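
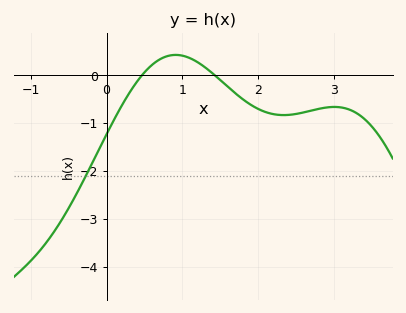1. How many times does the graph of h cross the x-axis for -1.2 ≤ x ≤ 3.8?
2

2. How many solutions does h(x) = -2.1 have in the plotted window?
1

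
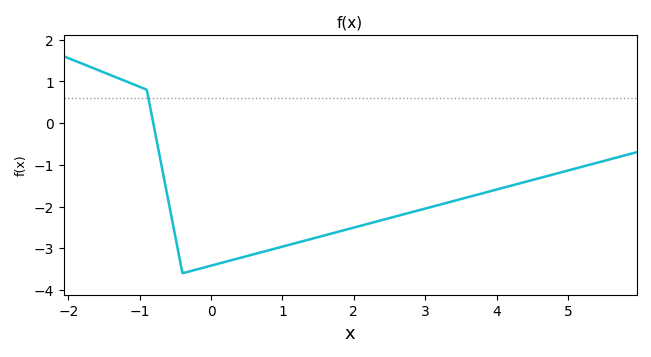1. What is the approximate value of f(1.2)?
-2.9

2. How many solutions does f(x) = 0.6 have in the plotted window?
1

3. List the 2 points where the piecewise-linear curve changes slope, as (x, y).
(-0.9, 0.8); (-0.4, -3.6)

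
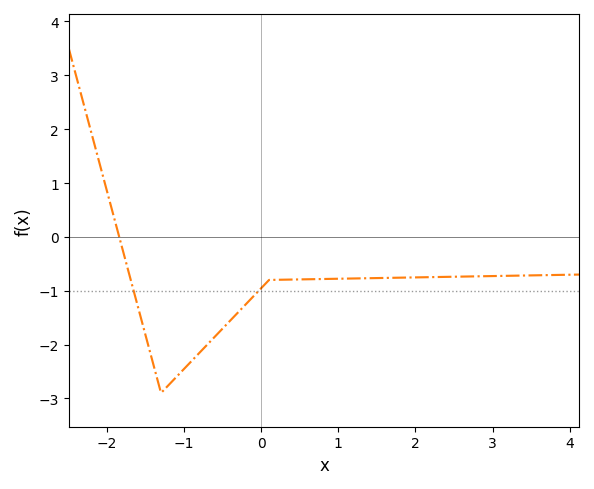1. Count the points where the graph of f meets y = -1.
2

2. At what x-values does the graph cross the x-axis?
-1.84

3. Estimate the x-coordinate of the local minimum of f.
-1.3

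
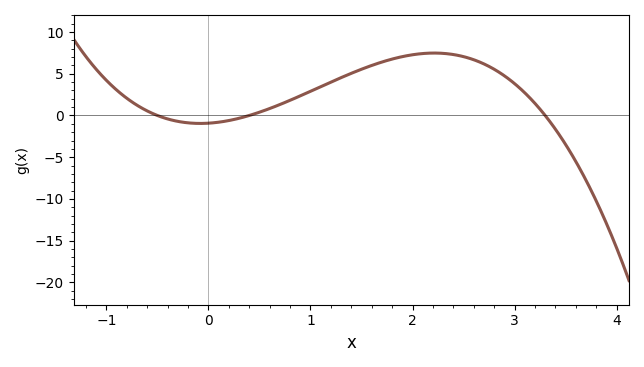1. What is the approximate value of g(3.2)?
1.45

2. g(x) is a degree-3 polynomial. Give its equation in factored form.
y = -1.4(x + 0.5)(x - 0.4)(x - 3.3)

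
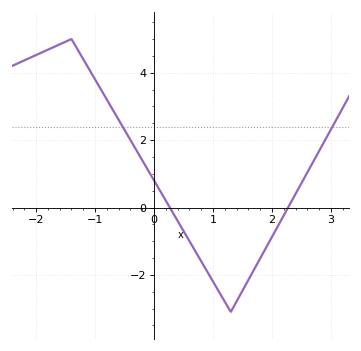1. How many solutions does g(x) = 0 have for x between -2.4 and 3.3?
2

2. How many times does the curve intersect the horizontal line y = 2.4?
2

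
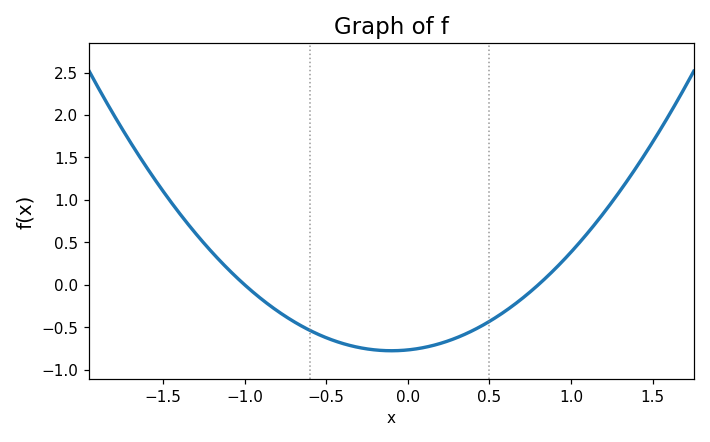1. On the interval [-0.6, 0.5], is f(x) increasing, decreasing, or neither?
neither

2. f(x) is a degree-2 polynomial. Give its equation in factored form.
y = 0.96(x + 1)(x - 0.8)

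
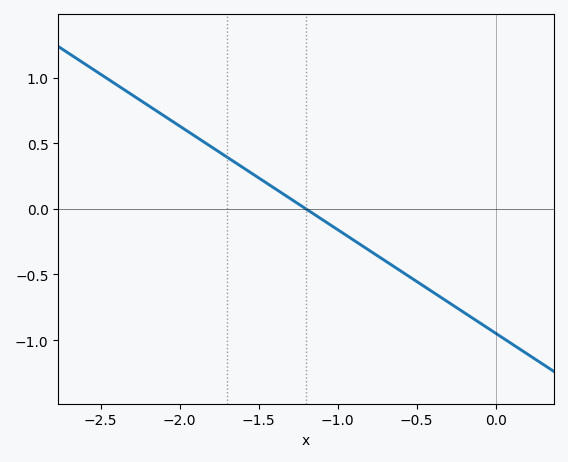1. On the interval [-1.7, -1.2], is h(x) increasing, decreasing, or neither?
decreasing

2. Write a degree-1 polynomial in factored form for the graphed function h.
y = -0.79(x + 1.2)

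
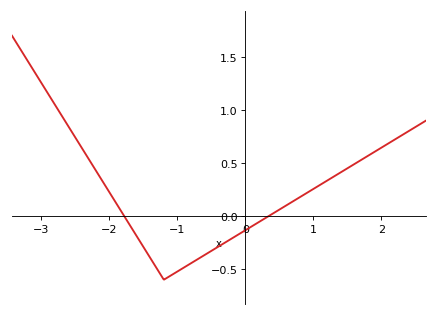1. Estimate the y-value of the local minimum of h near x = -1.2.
-0.6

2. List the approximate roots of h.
-1.8, 0.3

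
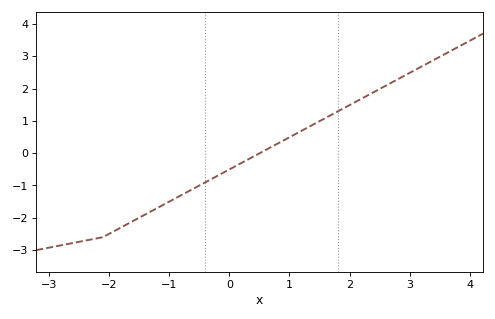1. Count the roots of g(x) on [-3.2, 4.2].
1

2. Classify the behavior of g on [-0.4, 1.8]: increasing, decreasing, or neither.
increasing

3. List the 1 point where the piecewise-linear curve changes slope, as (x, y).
(-2.1, -2.6)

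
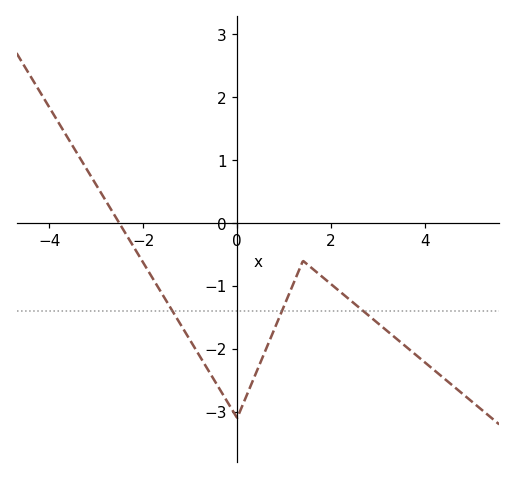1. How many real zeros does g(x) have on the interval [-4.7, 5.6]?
1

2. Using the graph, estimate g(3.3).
-1.8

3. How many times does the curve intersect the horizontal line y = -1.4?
3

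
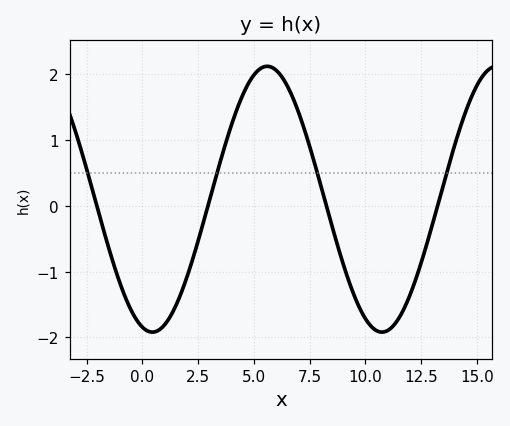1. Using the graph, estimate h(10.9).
-1.91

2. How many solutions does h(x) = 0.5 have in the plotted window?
4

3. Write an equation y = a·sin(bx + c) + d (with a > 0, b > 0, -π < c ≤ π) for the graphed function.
y = 2.02sin(0.61x - 1.84) + 0.1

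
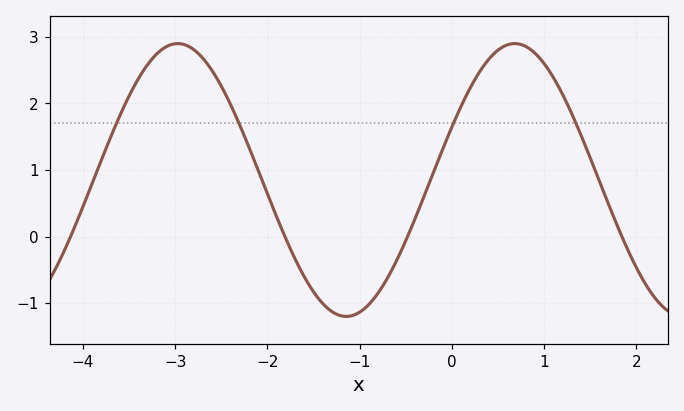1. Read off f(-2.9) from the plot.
2.9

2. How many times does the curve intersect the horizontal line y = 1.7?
4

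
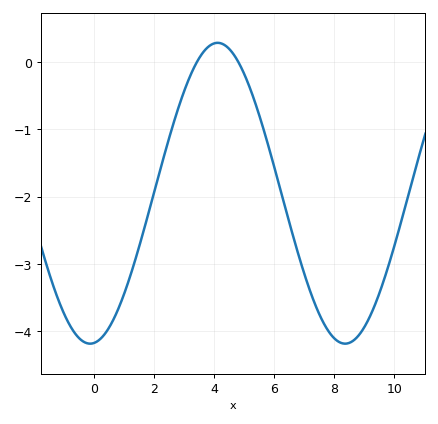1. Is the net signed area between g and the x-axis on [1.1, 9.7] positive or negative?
negative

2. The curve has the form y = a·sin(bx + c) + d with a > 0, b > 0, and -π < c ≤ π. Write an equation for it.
y = 2.24sin(0.74x - 1.5) - 1.95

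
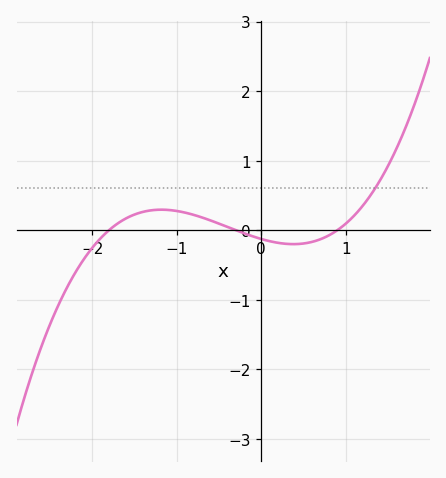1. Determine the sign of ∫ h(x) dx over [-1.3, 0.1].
positive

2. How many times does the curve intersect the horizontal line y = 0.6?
1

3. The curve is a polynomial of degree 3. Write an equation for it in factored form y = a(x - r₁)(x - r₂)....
y = 0.26(x + 1.8)(x + 0.3)(x - 0.9)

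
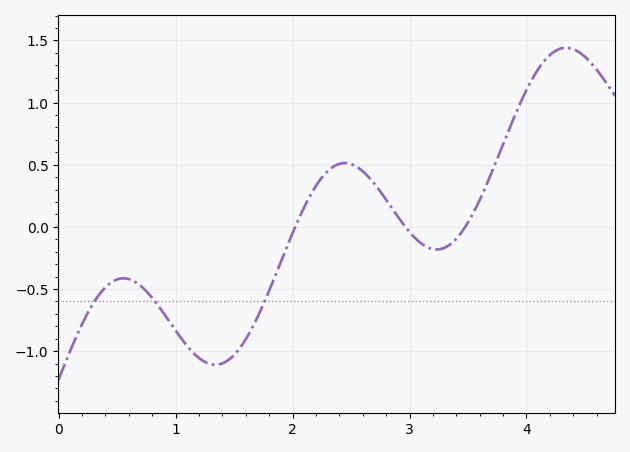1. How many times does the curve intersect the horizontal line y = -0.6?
3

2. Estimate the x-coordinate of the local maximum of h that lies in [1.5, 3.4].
2.45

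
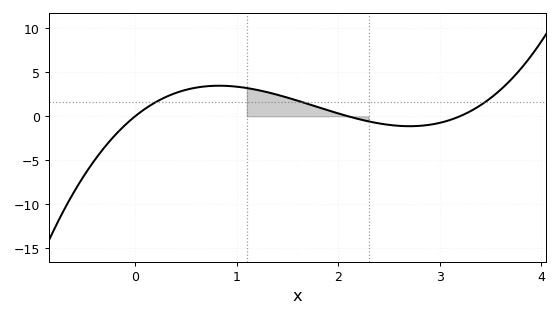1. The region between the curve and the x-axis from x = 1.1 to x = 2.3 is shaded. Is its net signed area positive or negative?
positive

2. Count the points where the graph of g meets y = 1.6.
3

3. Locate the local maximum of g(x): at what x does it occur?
0.8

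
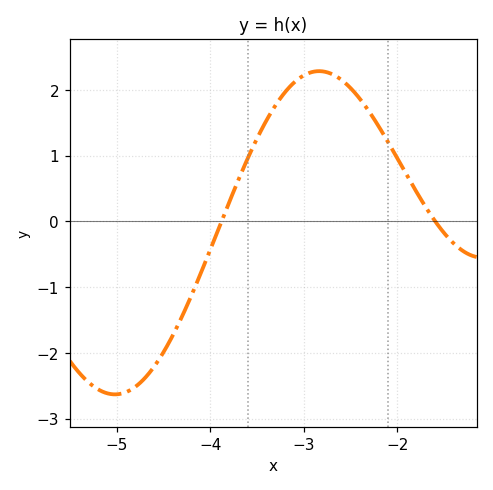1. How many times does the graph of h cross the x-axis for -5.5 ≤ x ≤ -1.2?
2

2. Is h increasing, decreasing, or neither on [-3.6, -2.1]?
neither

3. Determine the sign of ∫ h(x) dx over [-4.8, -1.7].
positive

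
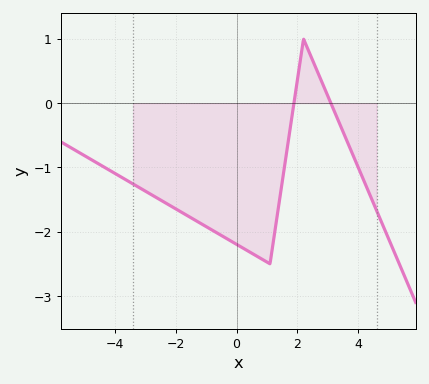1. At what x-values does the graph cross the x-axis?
1.8, 3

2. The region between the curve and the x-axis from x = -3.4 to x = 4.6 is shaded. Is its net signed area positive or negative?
negative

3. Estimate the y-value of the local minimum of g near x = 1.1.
-2.5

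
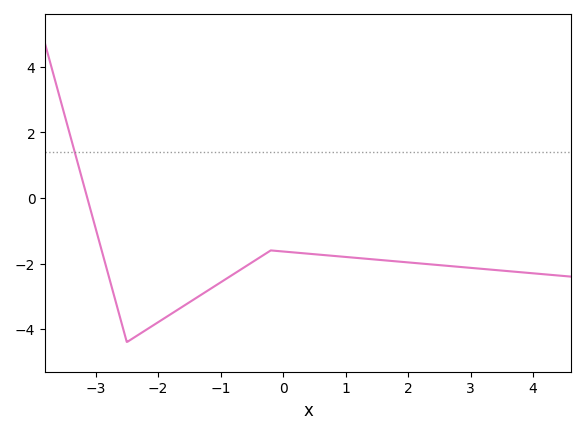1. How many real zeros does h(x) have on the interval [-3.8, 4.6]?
1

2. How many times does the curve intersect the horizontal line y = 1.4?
1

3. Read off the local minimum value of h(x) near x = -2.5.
-4.4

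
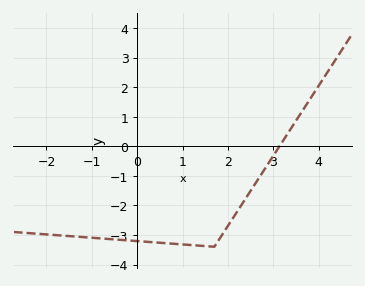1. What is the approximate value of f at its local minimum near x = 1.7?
-3.4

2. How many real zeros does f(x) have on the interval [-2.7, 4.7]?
1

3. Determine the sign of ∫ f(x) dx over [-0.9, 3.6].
negative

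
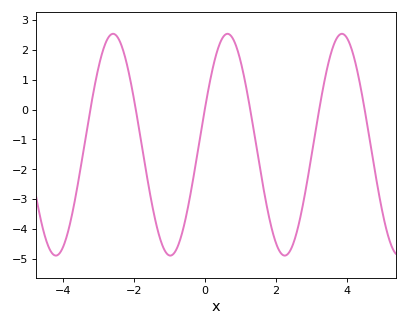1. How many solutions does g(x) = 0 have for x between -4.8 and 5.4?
6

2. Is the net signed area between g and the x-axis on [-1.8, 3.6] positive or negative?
negative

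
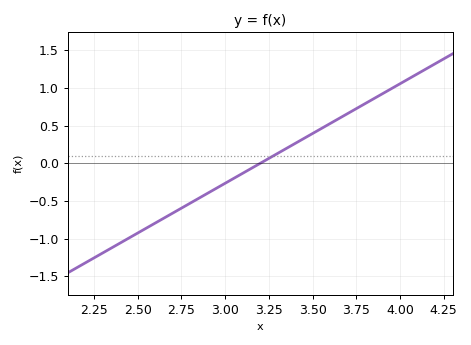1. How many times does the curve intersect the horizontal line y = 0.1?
1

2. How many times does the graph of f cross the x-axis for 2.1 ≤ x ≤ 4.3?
1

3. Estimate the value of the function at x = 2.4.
-1.05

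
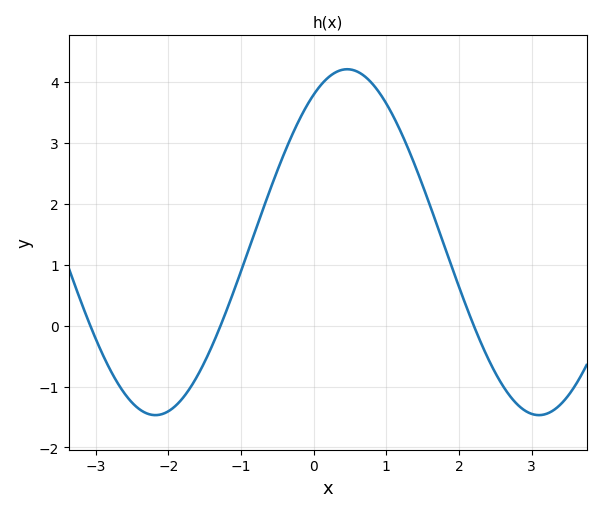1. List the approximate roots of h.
-3.07, -1.28, 2.21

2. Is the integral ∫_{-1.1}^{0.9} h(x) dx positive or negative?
positive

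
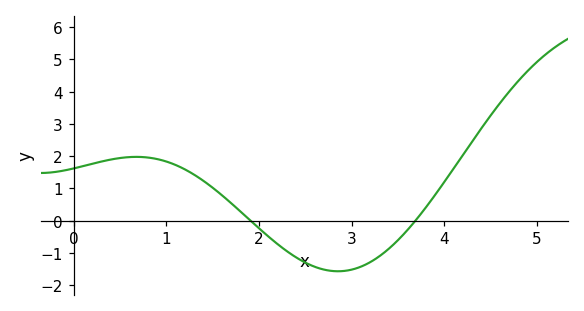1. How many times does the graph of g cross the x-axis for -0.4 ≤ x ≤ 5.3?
2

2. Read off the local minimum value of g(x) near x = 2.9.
-1.57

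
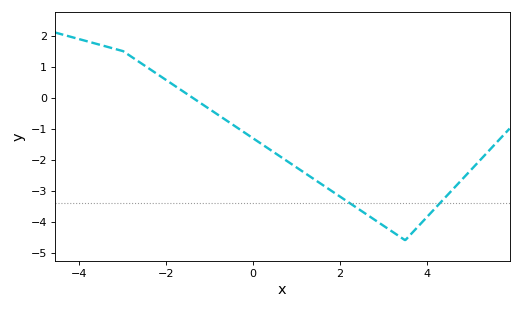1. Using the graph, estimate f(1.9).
-3.1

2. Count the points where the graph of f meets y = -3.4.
2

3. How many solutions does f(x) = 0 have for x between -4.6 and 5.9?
1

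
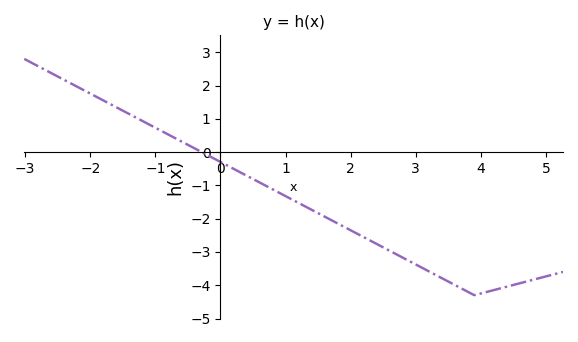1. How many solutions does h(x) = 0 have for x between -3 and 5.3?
1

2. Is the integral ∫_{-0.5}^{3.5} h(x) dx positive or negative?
negative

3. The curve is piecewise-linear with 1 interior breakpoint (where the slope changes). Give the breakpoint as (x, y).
(3.9, -4.3)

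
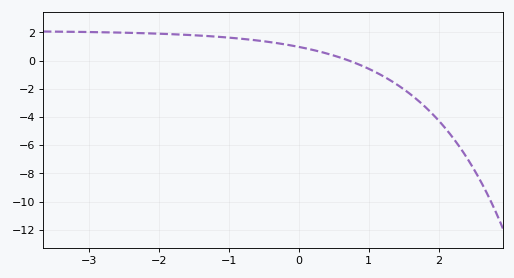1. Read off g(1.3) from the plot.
-1.37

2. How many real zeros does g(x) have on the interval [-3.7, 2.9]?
1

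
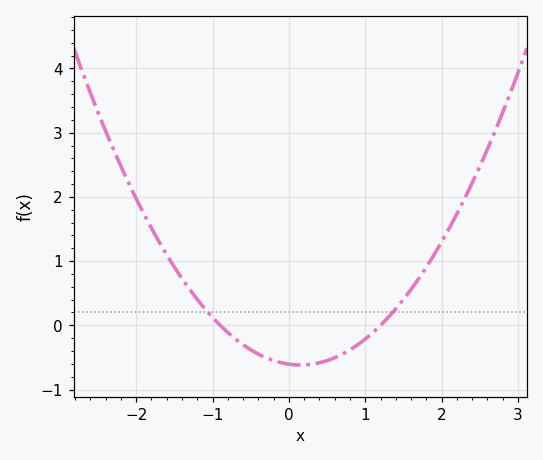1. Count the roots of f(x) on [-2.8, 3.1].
2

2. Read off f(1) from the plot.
-0.2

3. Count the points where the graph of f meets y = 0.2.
2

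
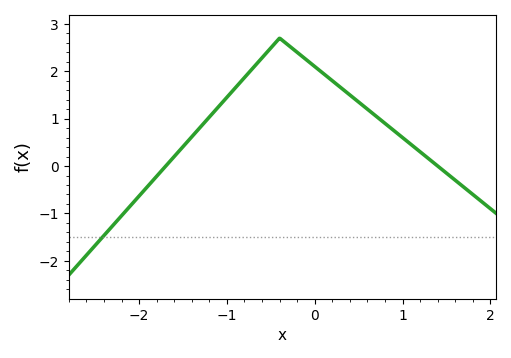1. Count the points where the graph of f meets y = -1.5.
1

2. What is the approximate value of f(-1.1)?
1.2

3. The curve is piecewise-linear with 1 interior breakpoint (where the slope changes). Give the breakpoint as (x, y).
(-0.4, 2.7)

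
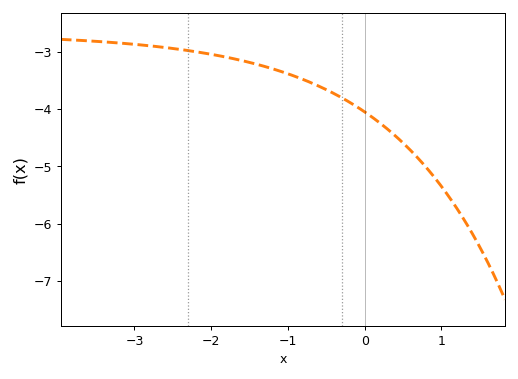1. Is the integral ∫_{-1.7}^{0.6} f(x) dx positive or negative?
negative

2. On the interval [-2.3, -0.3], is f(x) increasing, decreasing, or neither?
decreasing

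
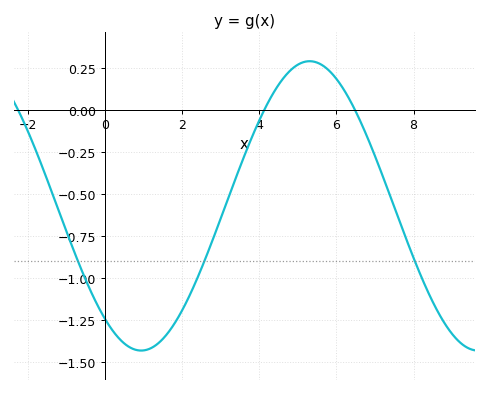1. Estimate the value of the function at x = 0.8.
-1.42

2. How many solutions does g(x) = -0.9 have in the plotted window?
3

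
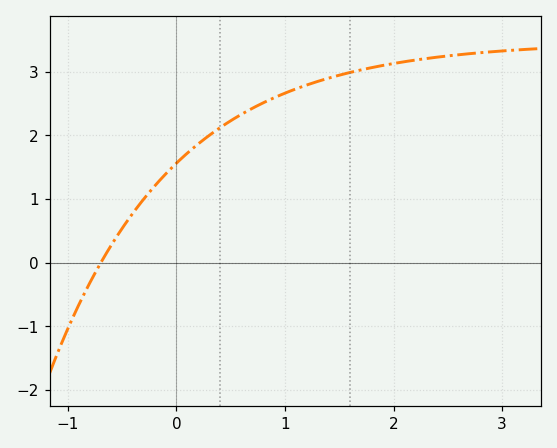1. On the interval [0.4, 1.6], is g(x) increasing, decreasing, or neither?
increasing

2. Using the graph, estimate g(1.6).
3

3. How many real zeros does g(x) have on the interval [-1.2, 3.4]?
1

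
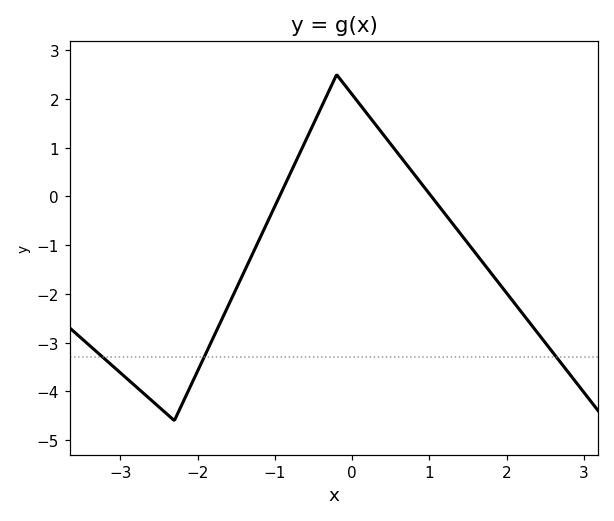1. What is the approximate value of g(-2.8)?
-3.9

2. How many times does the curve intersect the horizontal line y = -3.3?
3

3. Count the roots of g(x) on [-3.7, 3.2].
2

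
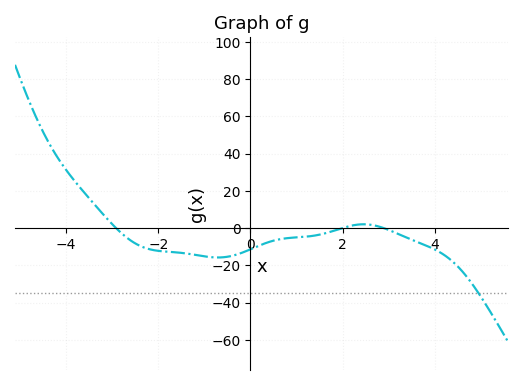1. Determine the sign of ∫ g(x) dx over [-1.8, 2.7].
negative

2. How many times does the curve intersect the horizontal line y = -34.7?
1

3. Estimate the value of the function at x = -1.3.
-13.9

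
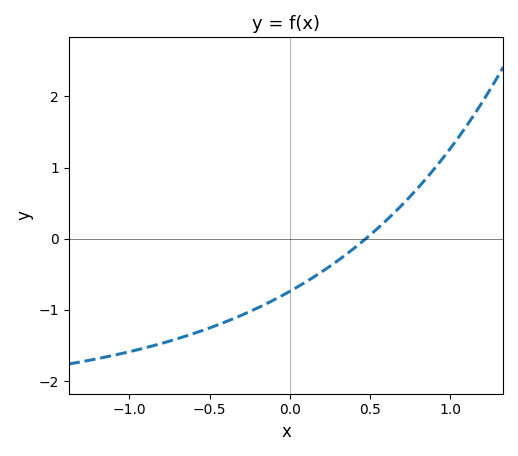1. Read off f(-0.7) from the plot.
-1.4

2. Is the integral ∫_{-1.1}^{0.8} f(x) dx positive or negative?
negative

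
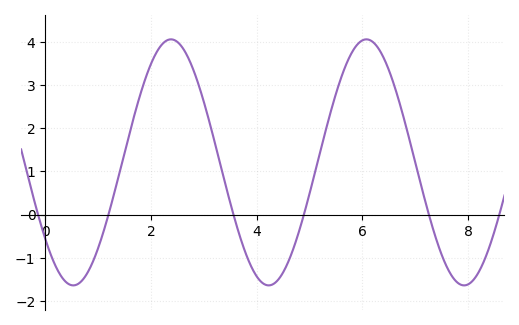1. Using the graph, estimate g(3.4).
0.7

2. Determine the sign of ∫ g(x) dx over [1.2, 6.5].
positive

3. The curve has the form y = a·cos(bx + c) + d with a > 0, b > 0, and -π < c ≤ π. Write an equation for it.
y = 2.85cos(1.7x + 2.2) + 1.21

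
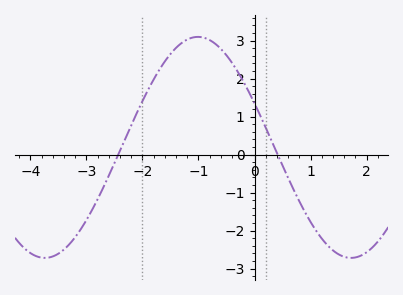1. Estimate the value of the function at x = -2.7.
-0.9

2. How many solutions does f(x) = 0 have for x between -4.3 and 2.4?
2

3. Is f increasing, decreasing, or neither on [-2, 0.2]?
neither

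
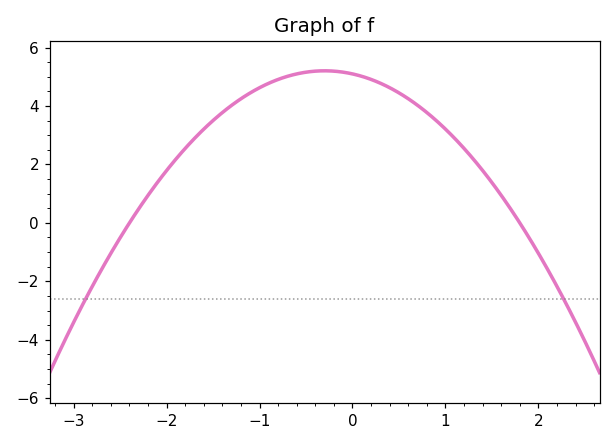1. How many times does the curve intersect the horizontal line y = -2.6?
2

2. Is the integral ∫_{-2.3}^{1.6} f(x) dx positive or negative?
positive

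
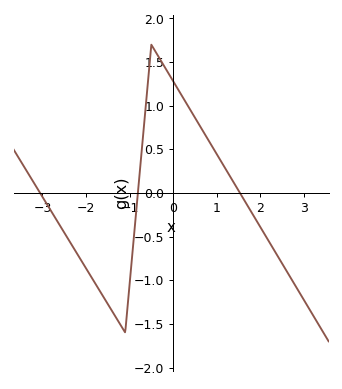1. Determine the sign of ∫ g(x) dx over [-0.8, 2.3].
positive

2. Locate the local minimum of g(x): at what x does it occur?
-1.1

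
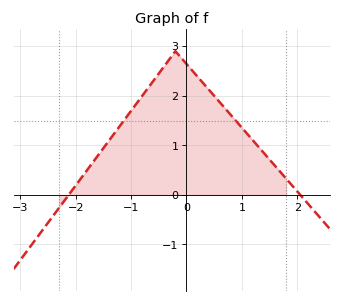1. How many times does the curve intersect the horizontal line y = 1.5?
2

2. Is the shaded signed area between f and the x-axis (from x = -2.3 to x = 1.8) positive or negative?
positive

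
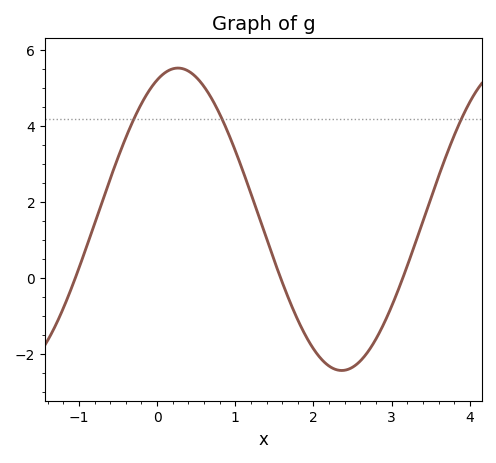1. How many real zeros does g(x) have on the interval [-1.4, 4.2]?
3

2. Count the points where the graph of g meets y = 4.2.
3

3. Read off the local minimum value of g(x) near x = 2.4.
-2.4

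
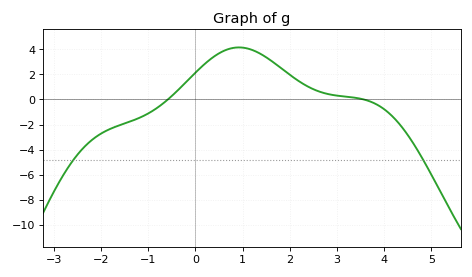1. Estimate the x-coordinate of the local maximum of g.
0.92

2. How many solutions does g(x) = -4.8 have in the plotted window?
2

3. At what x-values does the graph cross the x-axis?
-0.585, 3.57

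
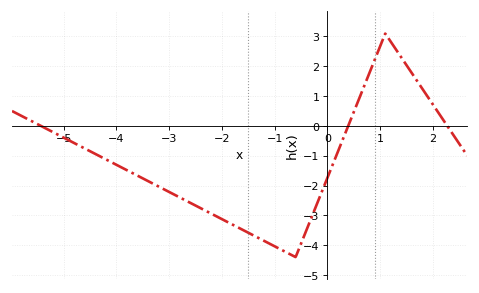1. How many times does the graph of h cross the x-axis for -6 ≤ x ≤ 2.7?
3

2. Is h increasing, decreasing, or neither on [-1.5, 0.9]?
neither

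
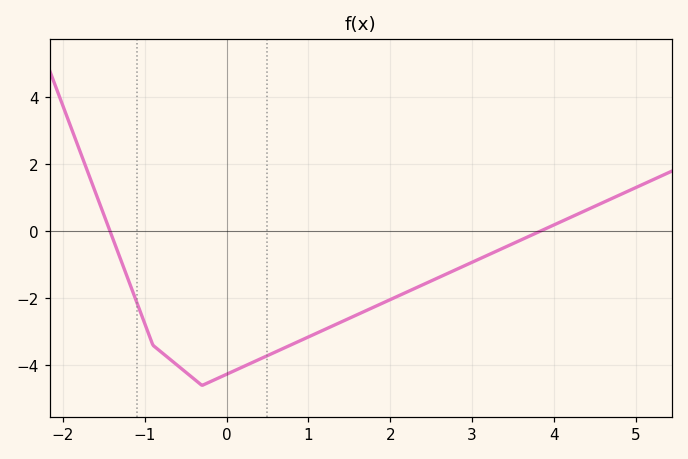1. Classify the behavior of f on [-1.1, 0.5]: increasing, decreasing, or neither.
neither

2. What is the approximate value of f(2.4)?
-1.59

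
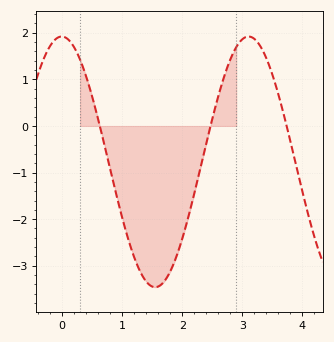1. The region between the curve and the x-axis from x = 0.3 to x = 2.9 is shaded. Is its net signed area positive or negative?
negative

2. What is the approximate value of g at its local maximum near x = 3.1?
1.9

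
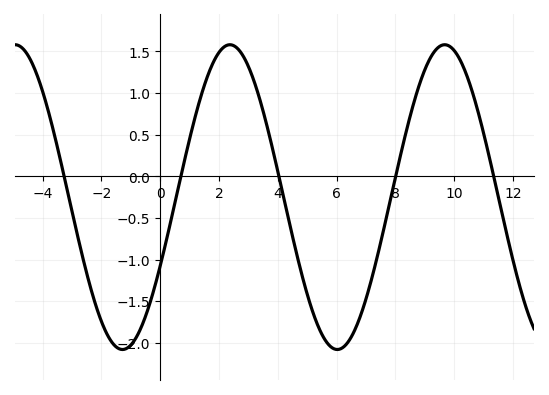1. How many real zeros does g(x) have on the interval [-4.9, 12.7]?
5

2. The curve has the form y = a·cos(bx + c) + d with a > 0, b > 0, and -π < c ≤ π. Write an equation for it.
y = 1.83cos(0.86x - 2.04) - 0.25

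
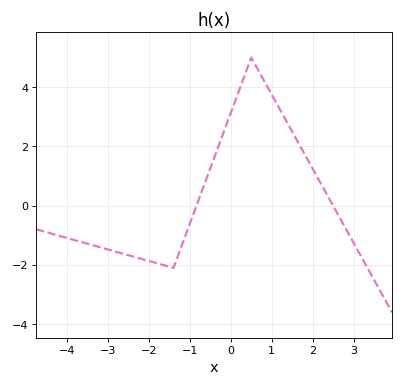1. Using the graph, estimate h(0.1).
3.51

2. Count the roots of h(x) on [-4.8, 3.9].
2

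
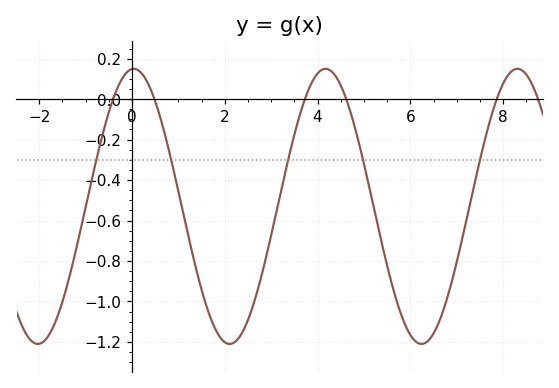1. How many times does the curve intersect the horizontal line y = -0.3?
5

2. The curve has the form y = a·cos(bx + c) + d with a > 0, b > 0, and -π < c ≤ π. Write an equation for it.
y = 0.68cos(1.5x - 0.06) - 0.53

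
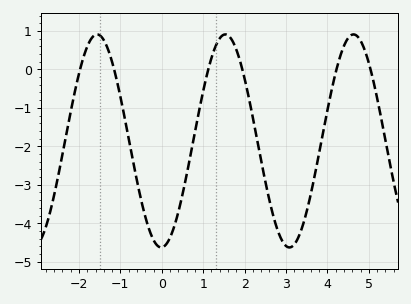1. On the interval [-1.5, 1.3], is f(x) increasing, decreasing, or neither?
neither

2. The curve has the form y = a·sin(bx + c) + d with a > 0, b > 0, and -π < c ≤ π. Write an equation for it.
y = 2.77sin(2.03x - 1.54) - 1.86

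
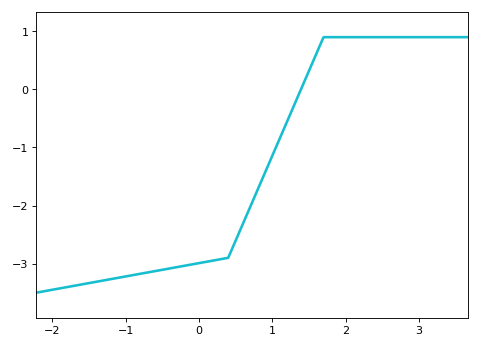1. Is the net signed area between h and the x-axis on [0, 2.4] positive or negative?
negative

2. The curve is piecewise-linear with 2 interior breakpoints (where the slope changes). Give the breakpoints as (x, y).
(0.4, -2.9); (1.7, 0.9)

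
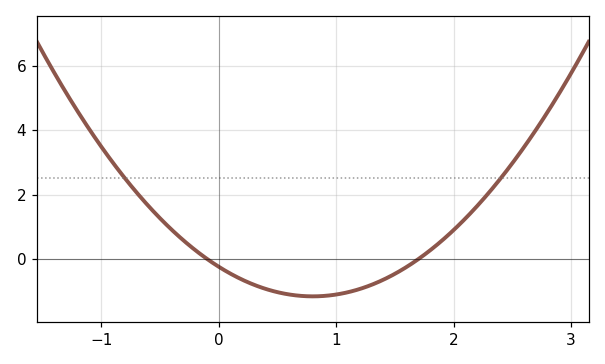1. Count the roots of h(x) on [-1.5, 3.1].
2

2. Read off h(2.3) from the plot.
2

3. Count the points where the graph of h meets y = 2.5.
2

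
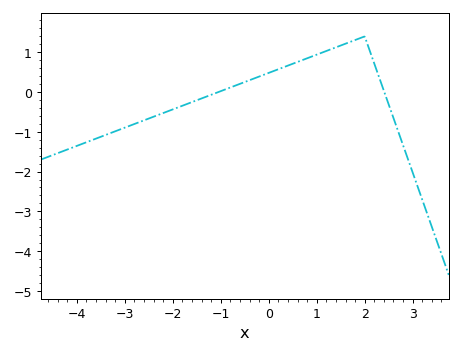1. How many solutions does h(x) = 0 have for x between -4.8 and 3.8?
2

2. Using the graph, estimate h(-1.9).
-0.391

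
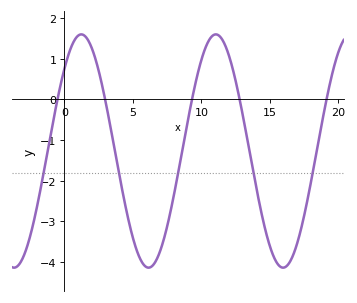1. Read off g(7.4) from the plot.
-3.3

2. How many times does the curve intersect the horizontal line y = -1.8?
5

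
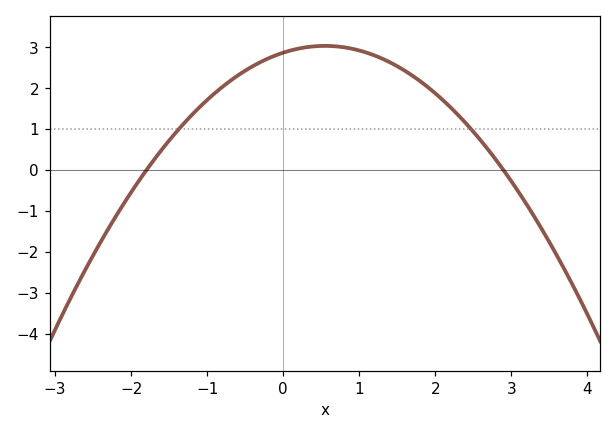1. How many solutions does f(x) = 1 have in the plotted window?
2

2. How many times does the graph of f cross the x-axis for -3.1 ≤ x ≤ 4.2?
2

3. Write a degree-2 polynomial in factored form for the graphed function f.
y = -0.55(x + 1.8)(x - 2.9)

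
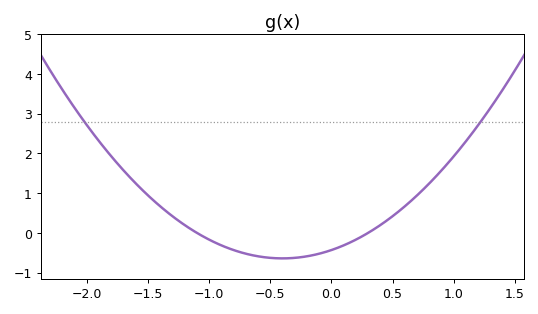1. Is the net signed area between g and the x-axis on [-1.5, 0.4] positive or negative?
negative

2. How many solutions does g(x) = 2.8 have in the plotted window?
2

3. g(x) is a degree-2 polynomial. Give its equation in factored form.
y = 1.31(x + 1.1)(x - 0.3)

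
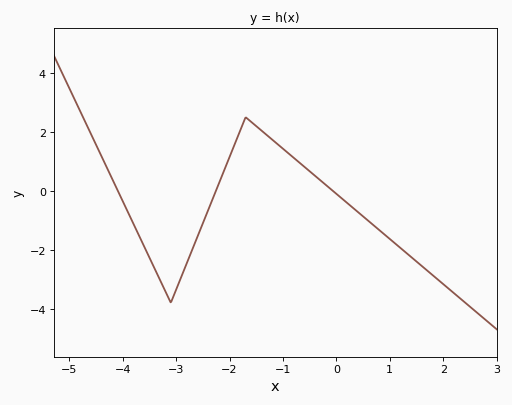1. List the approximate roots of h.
-4.09, -2.26, -0.067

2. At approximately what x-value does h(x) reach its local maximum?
-1.7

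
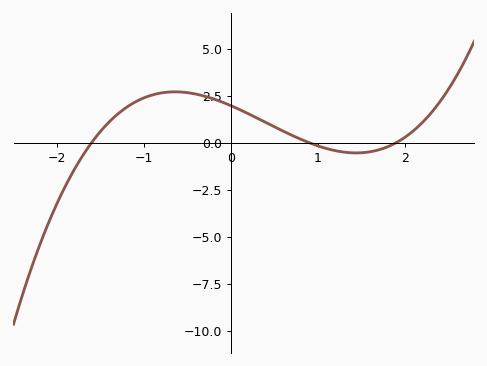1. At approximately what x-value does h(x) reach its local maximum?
-0.6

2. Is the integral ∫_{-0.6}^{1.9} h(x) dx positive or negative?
positive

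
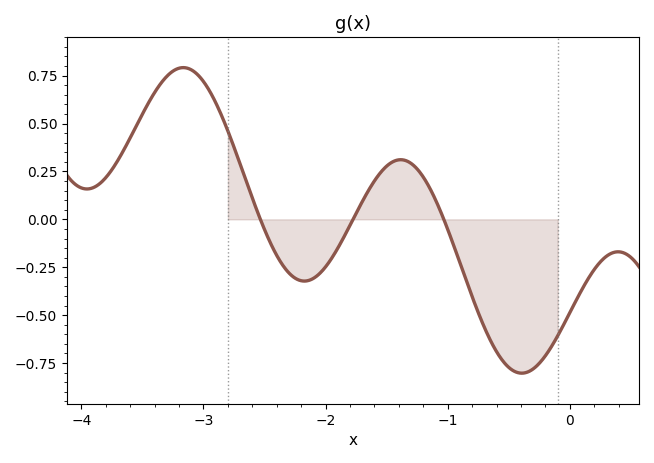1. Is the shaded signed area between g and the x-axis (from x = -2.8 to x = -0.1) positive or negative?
negative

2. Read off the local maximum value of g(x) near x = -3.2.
0.792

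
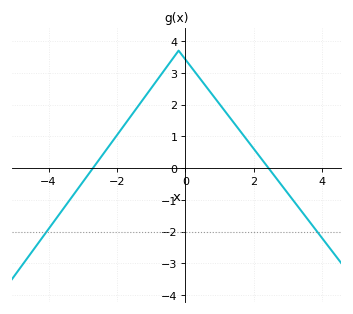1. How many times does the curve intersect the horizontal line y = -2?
2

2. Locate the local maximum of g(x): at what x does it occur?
-0.2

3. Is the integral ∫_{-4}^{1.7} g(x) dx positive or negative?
positive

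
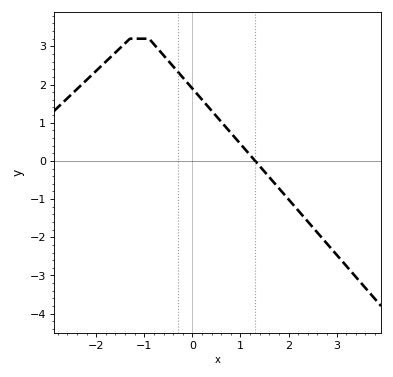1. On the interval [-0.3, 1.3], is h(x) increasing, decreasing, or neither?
decreasing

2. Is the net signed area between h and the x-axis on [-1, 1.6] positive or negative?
positive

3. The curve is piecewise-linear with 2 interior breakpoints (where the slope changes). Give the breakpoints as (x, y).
(-1.3, 3.2); (-0.9, 3.2)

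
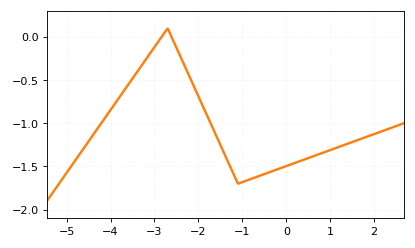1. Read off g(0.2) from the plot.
-1.45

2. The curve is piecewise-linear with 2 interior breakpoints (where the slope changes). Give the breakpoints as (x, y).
(-2.7, 0.1); (-1.1, -1.7)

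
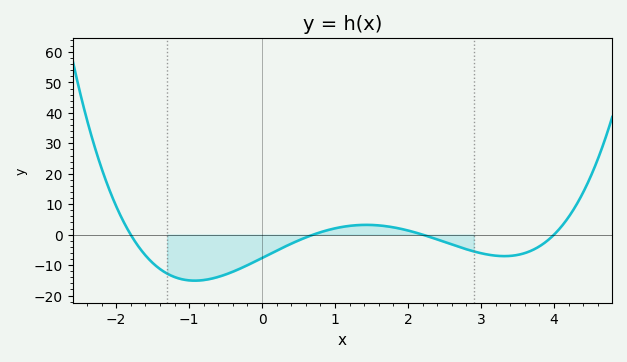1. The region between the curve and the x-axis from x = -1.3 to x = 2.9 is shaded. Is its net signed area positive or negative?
negative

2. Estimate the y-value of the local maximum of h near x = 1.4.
3.22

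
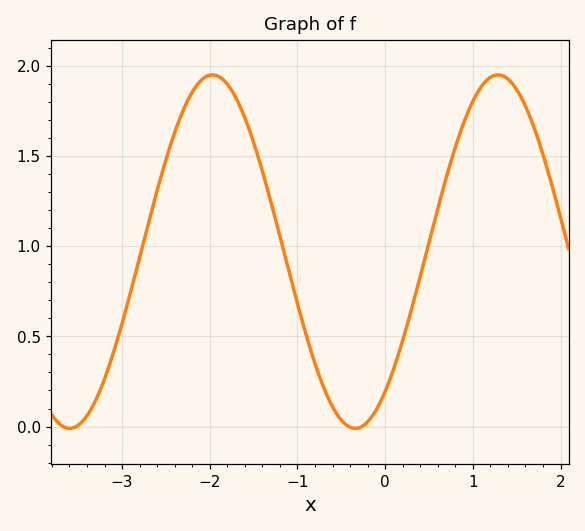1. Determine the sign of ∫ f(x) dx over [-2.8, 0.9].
positive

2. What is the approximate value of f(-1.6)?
1.7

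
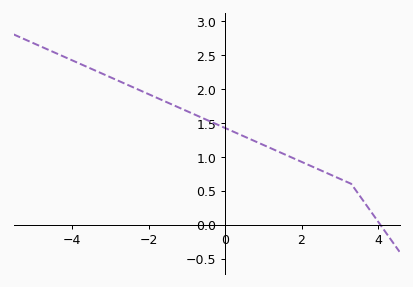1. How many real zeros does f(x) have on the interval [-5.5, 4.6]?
1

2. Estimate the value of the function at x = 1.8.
0.95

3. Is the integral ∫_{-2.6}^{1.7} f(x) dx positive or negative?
positive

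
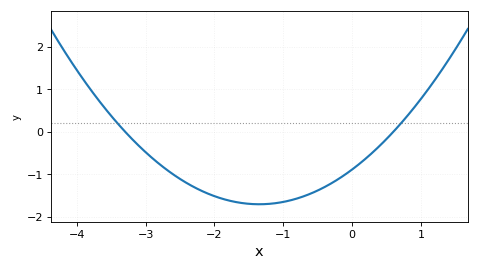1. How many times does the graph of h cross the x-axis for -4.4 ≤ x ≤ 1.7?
2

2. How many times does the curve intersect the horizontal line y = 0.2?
2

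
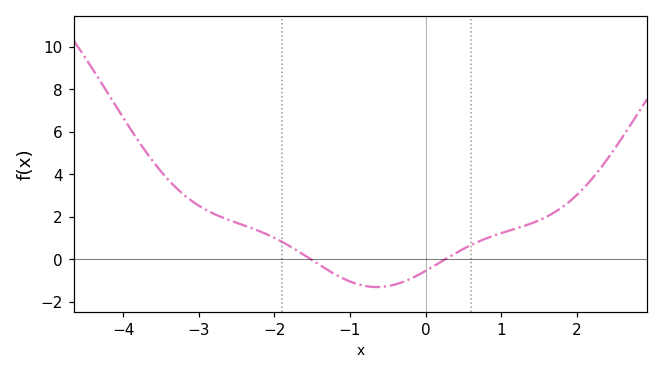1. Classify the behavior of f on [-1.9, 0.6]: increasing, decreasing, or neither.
neither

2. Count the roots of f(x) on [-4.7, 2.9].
2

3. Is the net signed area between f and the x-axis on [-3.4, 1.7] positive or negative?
positive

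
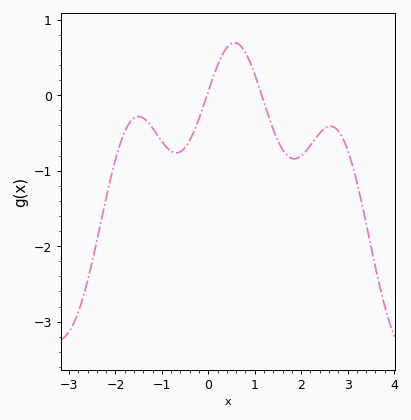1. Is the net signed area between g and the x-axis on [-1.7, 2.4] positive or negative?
negative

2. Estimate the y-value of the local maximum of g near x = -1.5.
-0.281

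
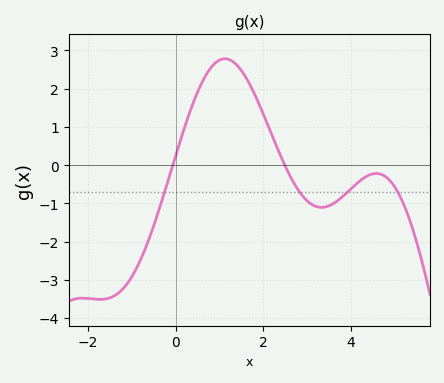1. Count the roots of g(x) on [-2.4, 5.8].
2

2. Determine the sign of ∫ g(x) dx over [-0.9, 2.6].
positive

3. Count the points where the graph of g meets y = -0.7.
4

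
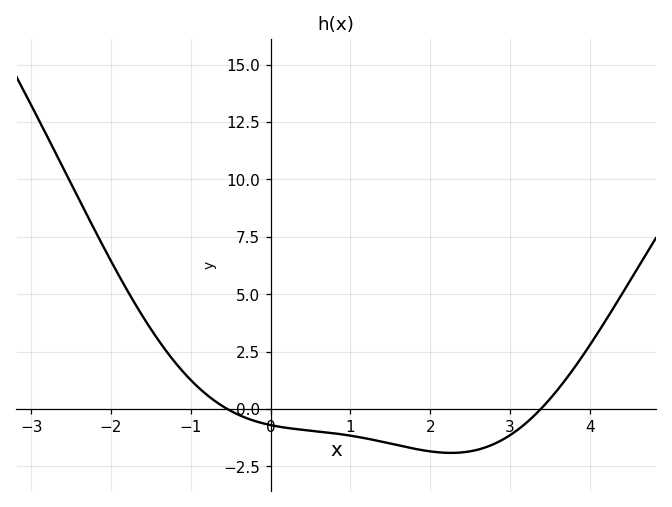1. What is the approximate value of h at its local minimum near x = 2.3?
-1.91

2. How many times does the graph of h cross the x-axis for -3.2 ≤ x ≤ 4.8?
2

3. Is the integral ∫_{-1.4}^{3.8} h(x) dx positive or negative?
negative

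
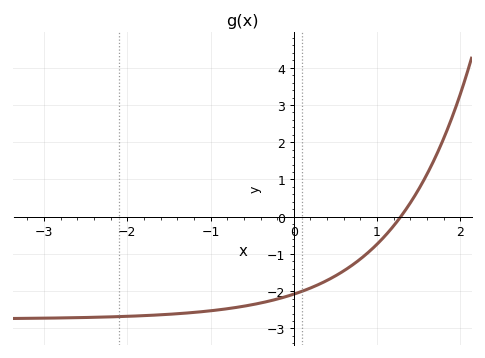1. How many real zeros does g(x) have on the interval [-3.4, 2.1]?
1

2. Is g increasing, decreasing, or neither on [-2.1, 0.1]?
increasing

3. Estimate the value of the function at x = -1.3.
-2.6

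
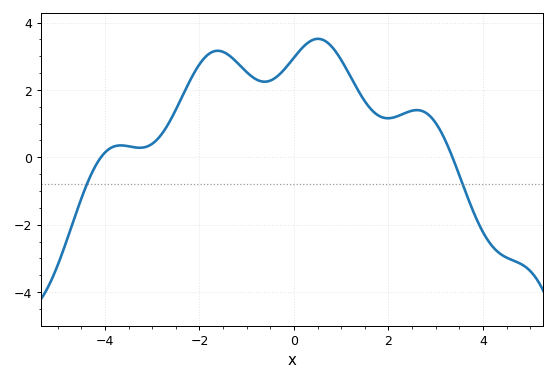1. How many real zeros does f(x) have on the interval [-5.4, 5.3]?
2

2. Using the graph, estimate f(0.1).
3.2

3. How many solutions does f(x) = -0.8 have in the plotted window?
2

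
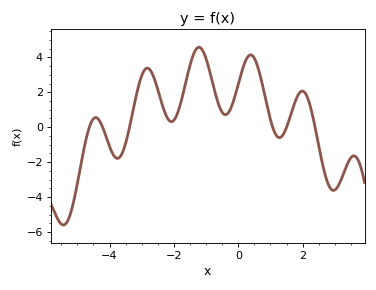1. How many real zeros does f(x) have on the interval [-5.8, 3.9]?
6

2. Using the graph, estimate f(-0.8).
2.6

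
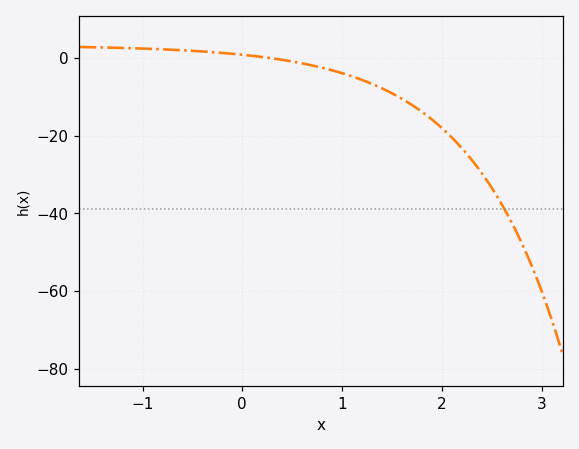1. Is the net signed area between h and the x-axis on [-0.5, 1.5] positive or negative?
negative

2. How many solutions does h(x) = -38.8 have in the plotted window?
1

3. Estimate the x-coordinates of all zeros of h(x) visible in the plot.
0.27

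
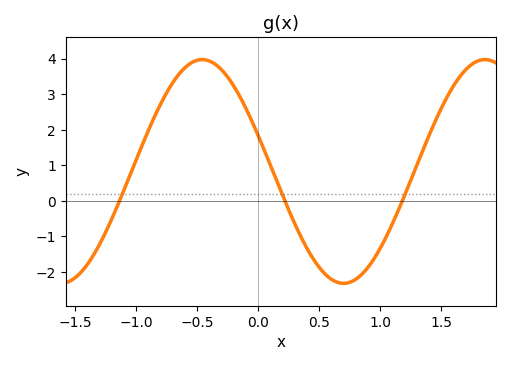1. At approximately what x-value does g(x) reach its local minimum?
0.699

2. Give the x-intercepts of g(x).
-1.14, 0.217, 1.18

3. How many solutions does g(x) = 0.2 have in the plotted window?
3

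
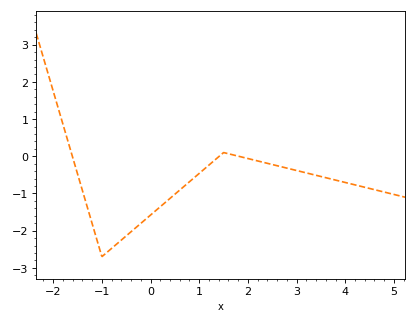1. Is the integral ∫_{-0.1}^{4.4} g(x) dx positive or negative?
negative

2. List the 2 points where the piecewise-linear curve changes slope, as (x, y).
(-1, -2.7); (1.5, 0.1)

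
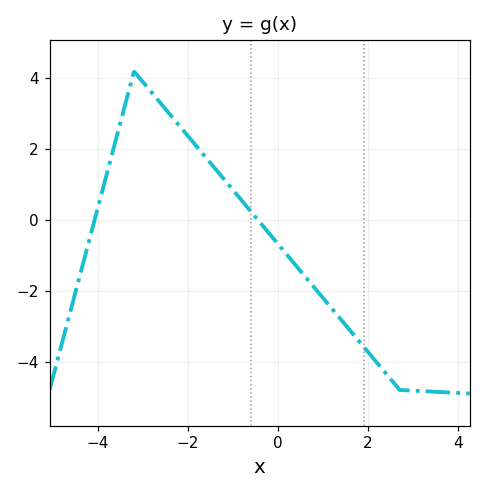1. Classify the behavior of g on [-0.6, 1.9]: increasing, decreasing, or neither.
decreasing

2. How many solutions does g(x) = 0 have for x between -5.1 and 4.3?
2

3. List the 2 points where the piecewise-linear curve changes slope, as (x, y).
(-3.2, 4.2); (2.7, -4.8)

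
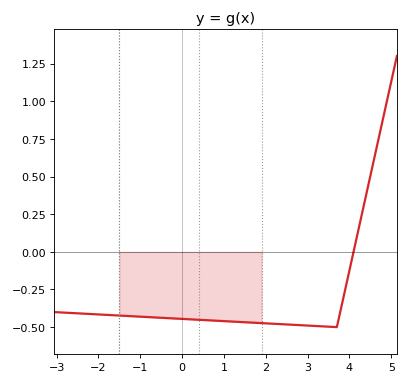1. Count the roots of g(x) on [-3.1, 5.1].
1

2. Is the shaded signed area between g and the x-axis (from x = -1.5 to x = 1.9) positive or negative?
negative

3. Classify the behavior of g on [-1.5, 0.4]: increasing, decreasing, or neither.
decreasing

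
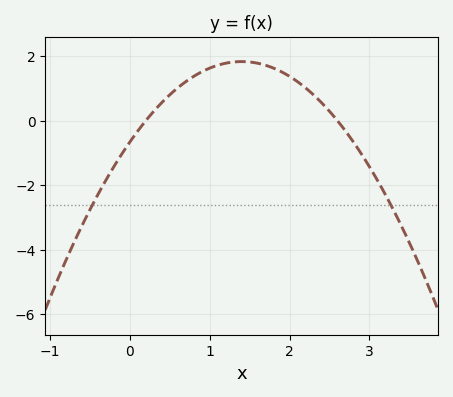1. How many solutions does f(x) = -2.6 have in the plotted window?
2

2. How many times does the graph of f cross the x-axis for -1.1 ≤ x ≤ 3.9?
2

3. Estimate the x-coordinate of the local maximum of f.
1.4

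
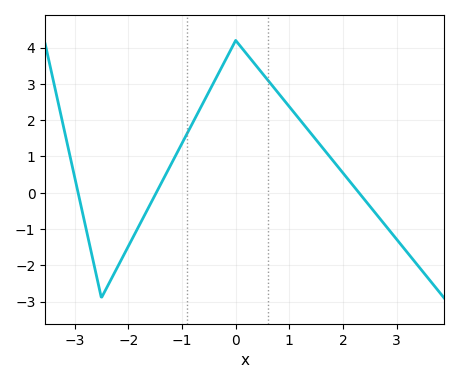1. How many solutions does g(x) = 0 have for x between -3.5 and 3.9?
3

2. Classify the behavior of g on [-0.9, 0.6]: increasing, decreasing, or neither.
neither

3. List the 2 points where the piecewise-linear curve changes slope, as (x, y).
(-2.5, -2.9); (0, 4.2)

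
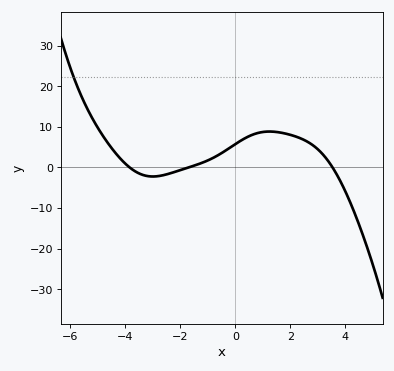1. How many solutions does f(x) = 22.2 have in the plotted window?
1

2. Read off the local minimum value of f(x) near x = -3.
-2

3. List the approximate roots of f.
-3.8, -1.8, 3.6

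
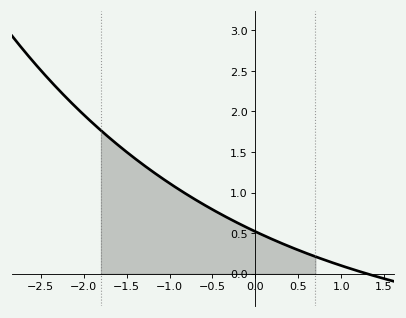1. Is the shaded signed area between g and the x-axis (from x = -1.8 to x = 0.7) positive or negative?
positive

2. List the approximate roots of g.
1.3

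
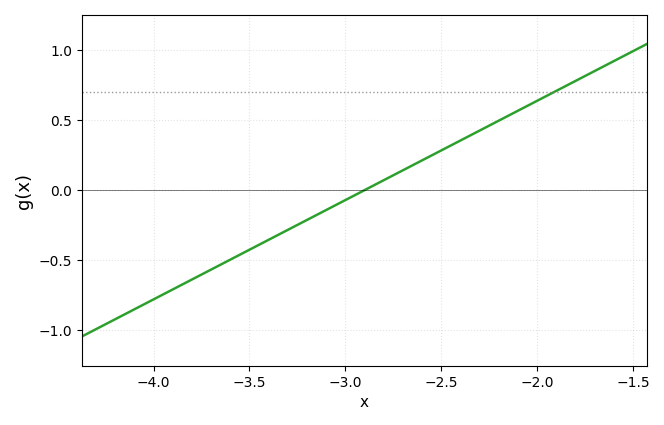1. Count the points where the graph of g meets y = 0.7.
1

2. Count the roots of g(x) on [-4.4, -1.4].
1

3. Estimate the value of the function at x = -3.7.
-0.568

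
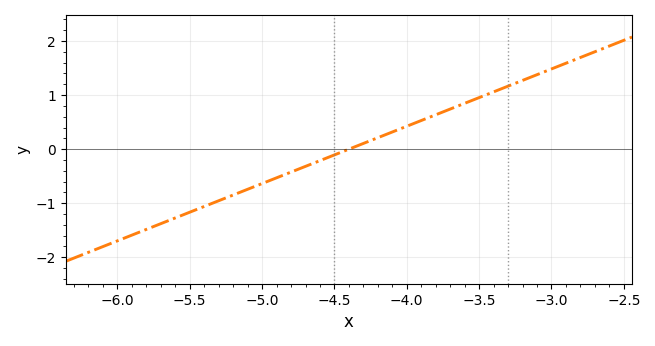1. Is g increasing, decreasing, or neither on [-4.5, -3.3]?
increasing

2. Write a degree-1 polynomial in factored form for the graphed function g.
y = 1.06(x + 4.4)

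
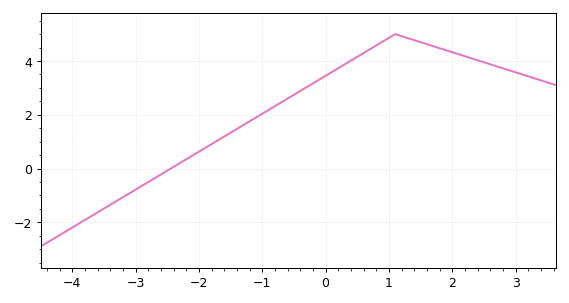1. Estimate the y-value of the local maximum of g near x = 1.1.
5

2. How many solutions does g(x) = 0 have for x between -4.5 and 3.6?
1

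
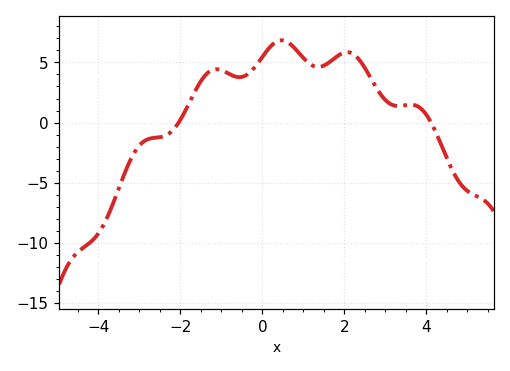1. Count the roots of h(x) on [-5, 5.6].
2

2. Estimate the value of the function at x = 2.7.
3.5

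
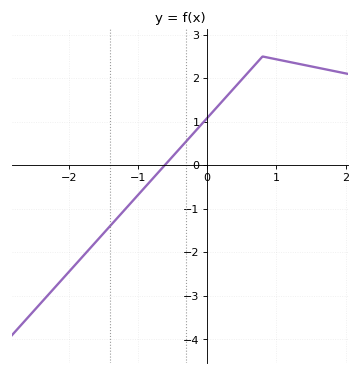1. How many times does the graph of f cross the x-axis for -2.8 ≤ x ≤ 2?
1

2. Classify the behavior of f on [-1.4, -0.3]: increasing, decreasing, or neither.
increasing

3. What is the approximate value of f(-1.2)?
-1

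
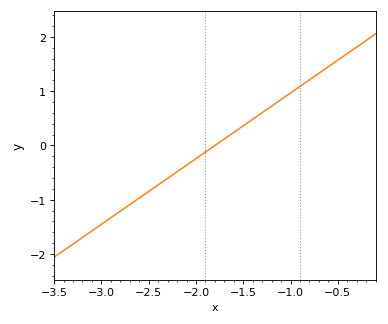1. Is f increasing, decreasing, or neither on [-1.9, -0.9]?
increasing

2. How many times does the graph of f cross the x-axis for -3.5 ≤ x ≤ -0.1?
1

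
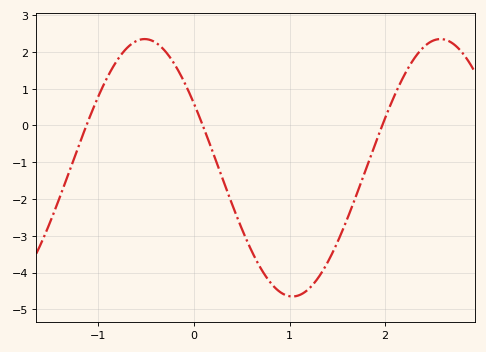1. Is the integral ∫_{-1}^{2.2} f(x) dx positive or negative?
negative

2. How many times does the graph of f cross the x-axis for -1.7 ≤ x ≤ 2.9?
3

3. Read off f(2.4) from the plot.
2.1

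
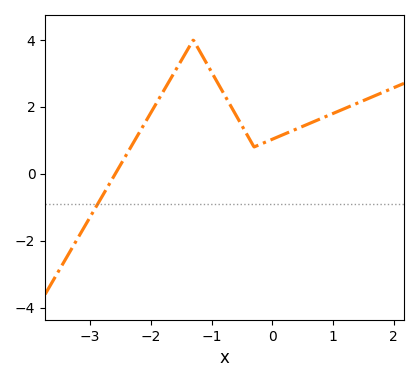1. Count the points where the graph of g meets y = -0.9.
1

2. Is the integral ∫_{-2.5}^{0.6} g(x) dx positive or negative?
positive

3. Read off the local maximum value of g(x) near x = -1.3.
4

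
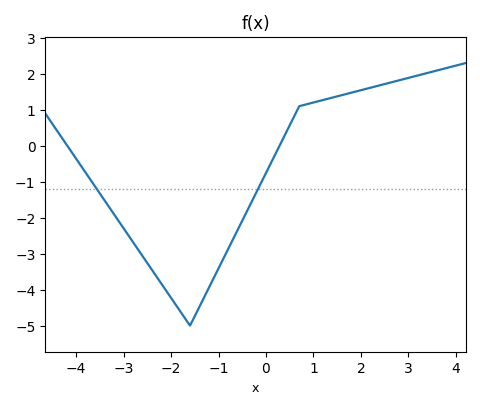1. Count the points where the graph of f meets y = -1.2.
2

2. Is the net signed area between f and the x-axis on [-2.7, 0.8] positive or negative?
negative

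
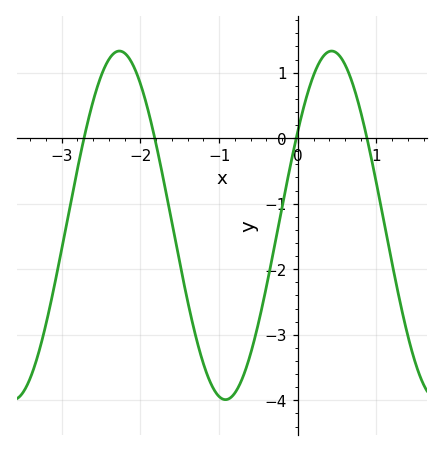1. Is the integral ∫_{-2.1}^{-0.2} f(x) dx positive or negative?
negative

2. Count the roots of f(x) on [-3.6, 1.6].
4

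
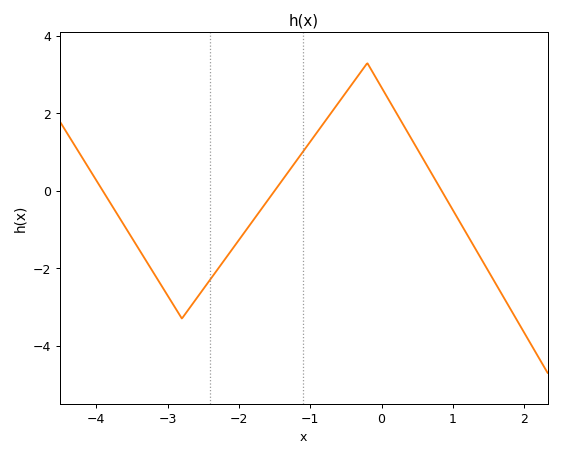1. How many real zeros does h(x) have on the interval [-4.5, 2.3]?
3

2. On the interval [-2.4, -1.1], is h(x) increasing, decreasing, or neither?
increasing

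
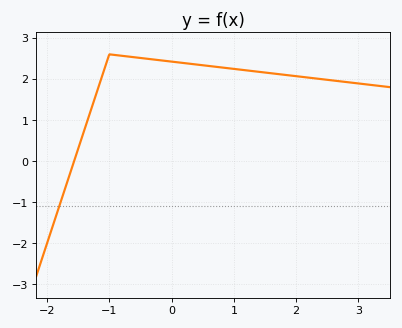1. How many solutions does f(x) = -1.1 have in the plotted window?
1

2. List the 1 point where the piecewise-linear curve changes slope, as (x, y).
(-1, 2.6)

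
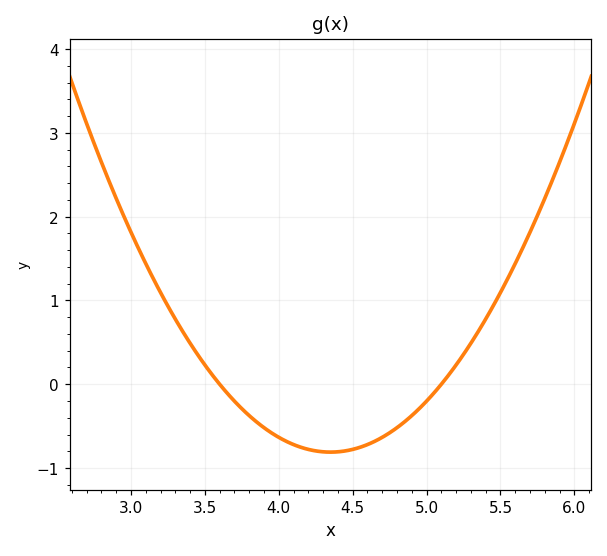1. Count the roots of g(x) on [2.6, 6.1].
2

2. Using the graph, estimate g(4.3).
-0.8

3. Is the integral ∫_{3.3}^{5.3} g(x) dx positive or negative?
negative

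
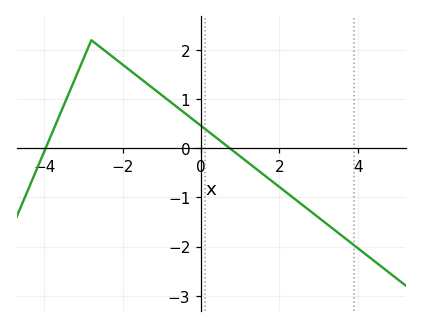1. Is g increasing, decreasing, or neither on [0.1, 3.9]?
decreasing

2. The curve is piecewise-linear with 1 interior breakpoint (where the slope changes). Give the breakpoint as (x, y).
(-2.8, 2.2)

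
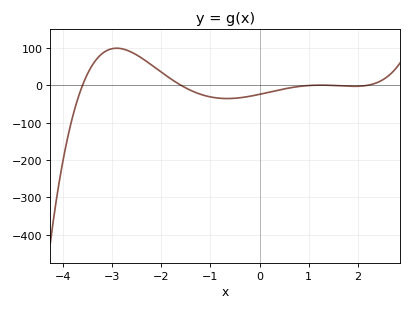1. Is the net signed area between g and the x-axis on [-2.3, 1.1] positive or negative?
negative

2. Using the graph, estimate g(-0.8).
-30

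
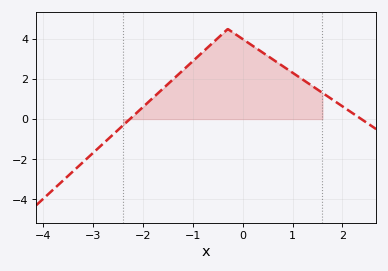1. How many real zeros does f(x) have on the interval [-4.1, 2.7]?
2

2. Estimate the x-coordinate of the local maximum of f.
-0.299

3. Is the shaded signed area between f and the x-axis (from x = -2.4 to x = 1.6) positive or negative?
positive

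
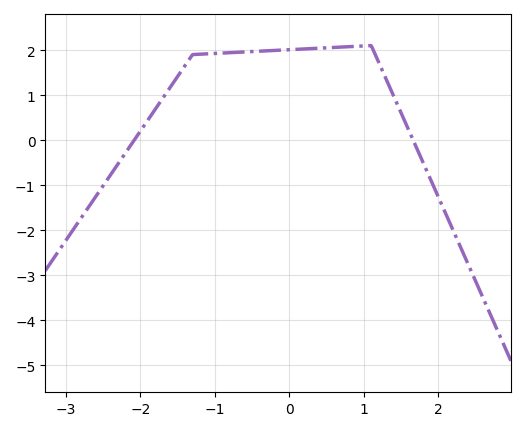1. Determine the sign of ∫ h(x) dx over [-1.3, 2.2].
positive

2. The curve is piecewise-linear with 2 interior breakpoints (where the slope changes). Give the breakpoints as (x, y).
(-1.3, 1.9); (1.1, 2.1)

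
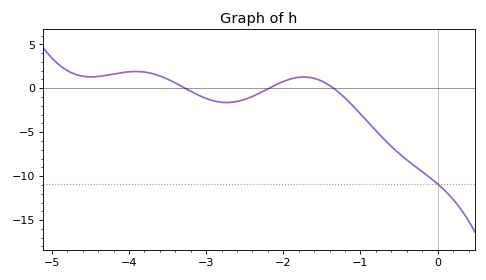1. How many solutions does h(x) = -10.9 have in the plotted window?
1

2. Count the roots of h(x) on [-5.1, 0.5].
3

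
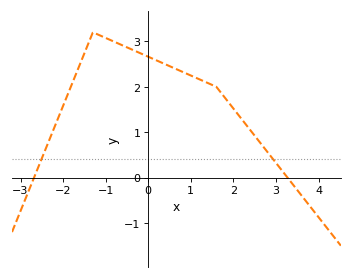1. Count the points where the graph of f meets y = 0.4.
2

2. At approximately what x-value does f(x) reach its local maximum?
-1.3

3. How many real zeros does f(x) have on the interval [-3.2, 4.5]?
2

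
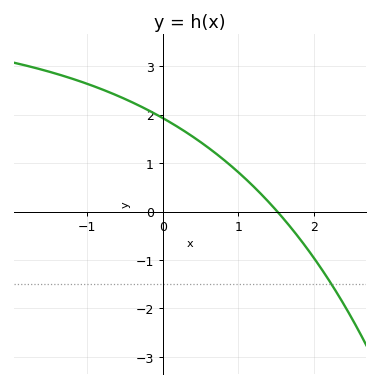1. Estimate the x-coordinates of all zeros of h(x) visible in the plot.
1.51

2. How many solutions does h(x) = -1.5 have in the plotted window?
1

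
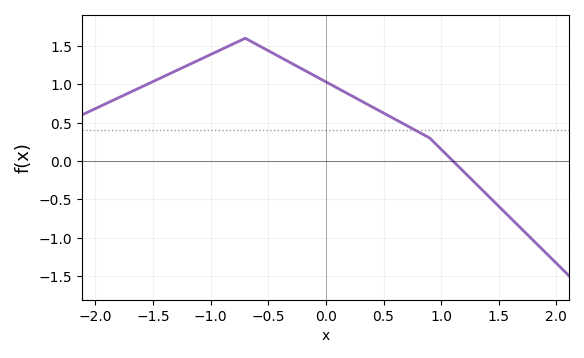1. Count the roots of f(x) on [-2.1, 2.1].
1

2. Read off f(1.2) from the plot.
-0.15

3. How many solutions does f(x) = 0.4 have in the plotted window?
1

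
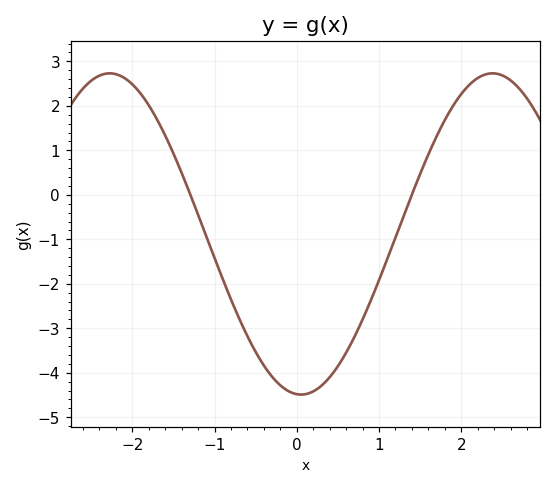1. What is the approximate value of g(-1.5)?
0.929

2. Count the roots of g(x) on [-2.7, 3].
2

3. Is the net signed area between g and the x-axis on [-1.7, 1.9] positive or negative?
negative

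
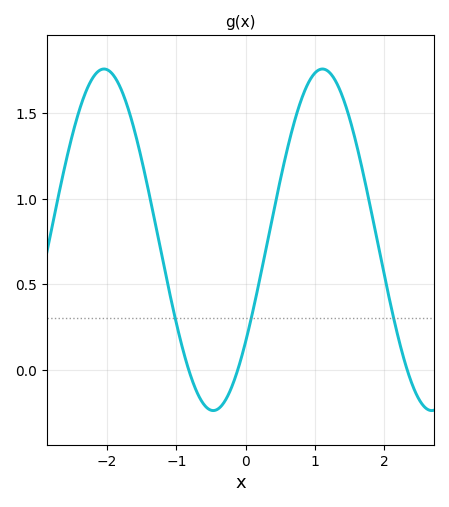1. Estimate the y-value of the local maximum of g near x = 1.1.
1.75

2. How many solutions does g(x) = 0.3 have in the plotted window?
3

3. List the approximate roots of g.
-0.8, -0.1, 2.3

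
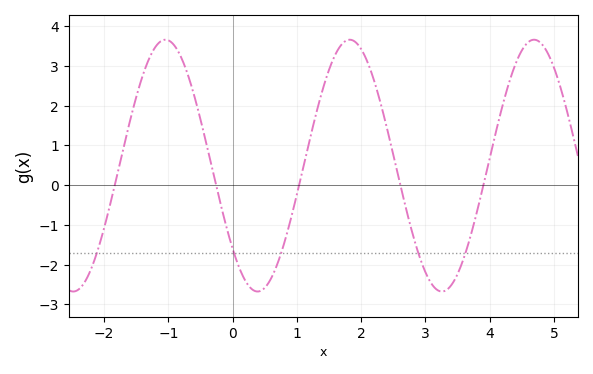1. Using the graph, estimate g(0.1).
-2.07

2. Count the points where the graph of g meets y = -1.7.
5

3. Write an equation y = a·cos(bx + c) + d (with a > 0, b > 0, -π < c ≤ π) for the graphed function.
y = 3.17cos(2.19x + 2.29) + 0.49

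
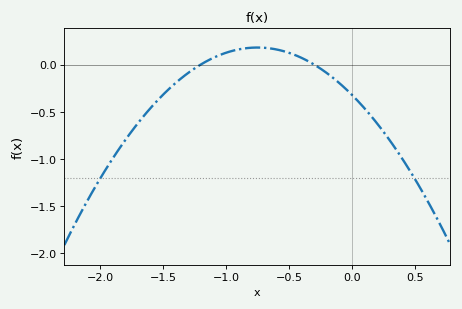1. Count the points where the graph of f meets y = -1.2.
2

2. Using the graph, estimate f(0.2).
-0.623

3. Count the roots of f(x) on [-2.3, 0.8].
2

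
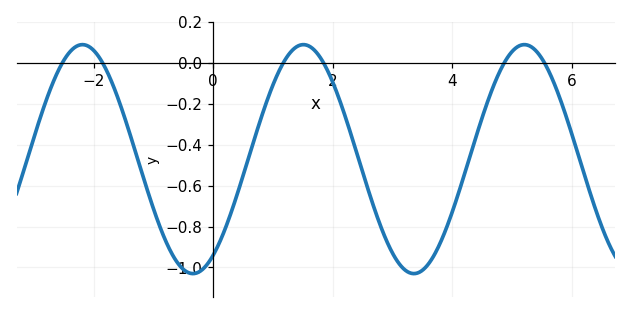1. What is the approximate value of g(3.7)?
-0.94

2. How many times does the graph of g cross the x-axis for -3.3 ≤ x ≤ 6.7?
6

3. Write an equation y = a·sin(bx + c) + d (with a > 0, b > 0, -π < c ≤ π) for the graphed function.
y = 0.56sin(1.7x - 0.99) - 0.47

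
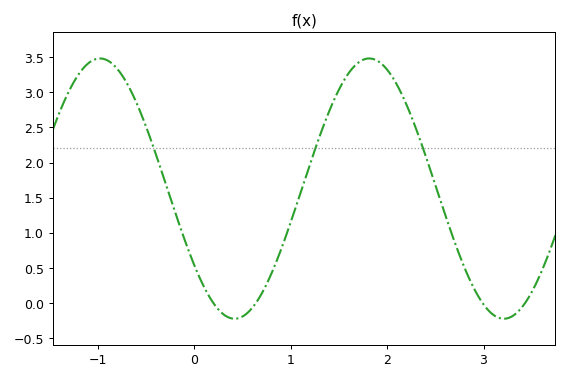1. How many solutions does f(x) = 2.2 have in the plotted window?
3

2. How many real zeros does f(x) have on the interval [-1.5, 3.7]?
4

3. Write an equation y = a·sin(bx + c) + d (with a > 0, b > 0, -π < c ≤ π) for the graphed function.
y = 1.85sin(2.25x - 2.51) + 1.63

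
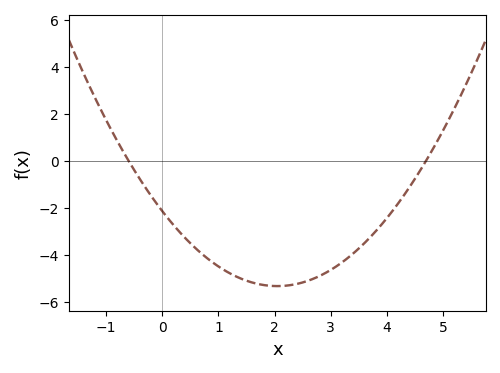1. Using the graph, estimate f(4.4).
-1.2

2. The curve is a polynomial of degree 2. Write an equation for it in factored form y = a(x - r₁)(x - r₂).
y = 0.76(x + 0.6)(x - 4.7)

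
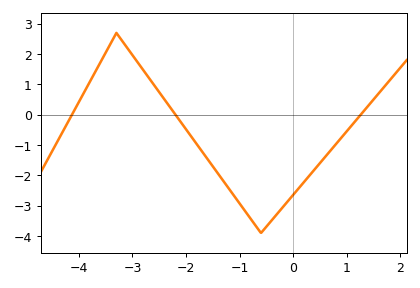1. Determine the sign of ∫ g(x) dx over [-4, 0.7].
negative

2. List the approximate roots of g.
-4.1, -2.2, 1.3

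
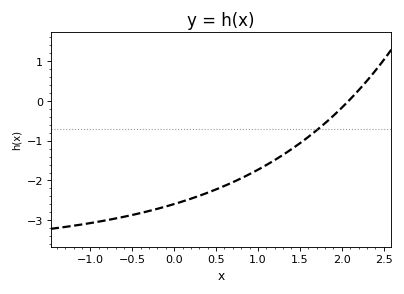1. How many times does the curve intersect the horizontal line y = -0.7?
1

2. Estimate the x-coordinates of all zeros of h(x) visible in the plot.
2.08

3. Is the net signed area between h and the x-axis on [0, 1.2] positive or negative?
negative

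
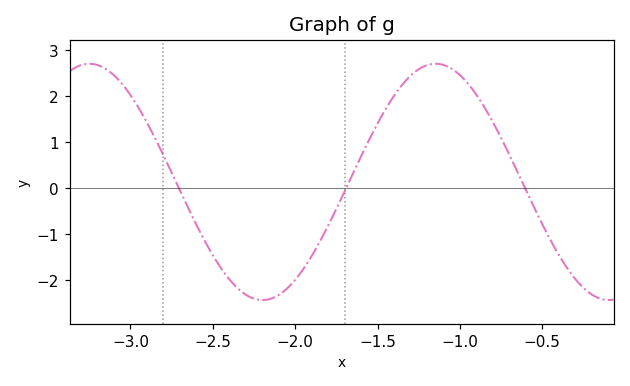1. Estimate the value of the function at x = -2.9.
1.43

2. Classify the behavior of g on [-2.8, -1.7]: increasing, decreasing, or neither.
neither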